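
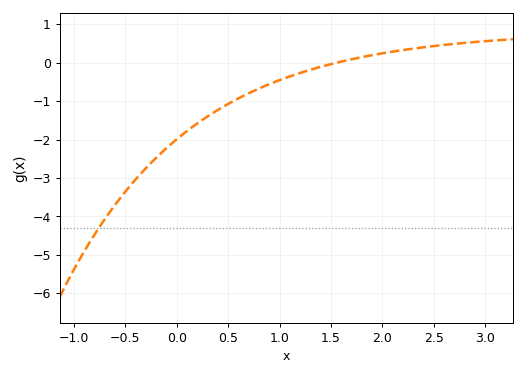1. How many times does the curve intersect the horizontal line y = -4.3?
1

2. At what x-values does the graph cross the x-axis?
1.56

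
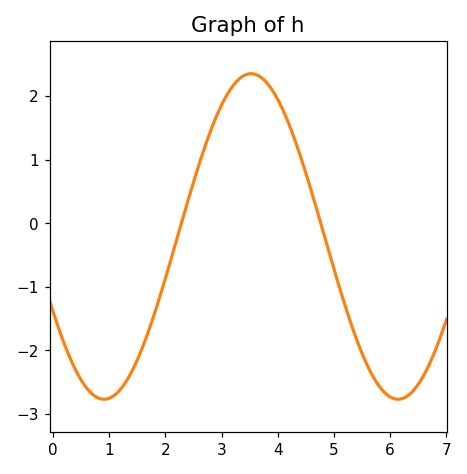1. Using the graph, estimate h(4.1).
1.8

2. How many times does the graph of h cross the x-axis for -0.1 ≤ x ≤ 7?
2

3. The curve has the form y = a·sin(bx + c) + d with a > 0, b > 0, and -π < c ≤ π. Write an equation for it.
y = 2.56sin(1.2x - 2.7) - 0.21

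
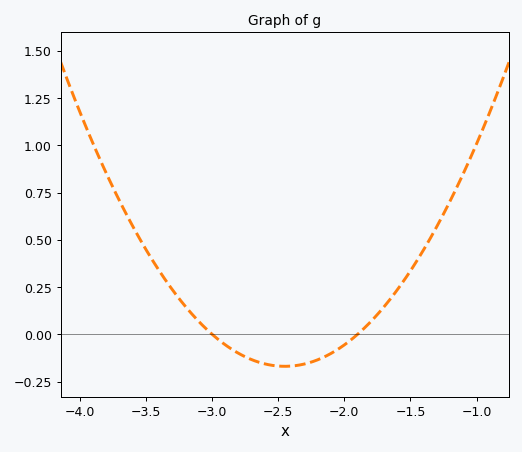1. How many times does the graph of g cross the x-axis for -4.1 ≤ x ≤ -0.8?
2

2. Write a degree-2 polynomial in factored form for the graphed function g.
y = 0.56(x + 3)(x + 1.9)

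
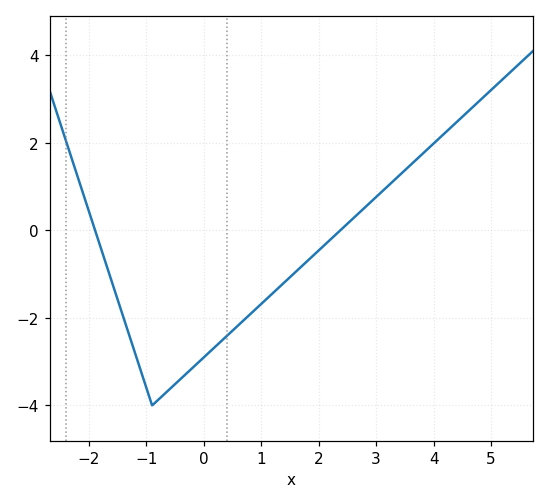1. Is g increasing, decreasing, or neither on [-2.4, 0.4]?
neither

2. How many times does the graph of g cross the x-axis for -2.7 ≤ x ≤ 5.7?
2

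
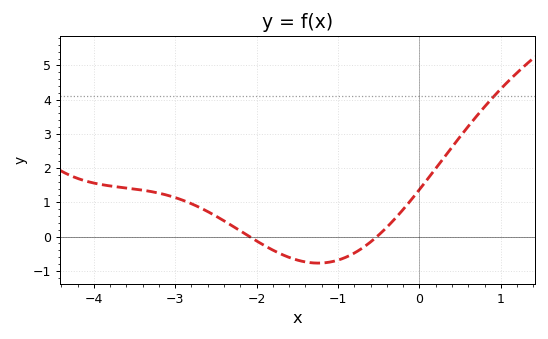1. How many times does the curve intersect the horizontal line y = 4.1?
1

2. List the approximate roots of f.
-2.1, -0.5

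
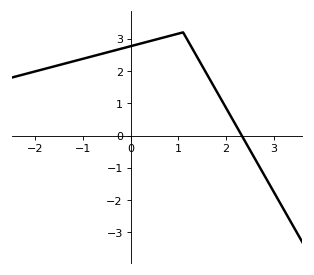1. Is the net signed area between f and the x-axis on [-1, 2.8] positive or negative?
positive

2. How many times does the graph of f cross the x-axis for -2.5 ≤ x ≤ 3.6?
1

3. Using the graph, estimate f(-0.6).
2.54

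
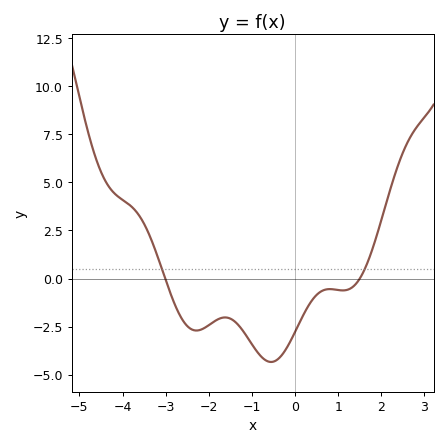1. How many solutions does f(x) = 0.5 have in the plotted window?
2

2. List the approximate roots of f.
-3, 1.4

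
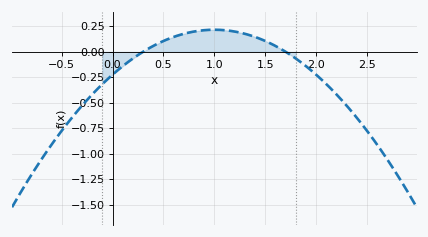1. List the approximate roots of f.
0.3, 1.7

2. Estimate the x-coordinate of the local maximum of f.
1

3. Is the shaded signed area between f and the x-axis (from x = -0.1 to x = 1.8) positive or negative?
positive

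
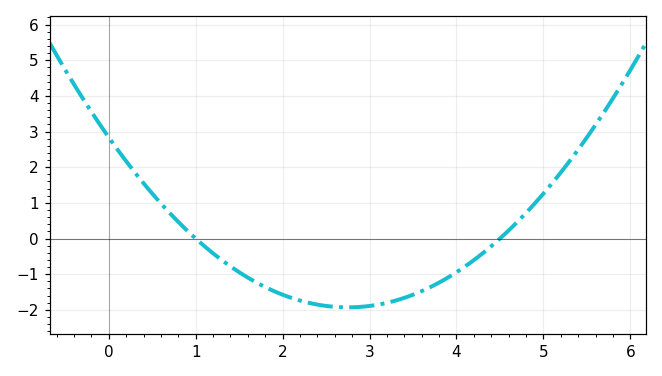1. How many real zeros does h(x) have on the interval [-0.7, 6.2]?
2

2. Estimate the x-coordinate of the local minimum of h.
2.8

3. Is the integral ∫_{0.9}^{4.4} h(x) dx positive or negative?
negative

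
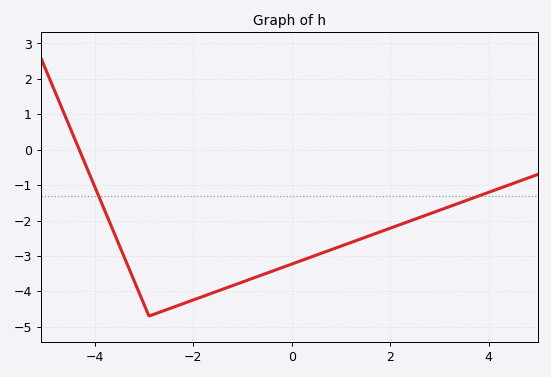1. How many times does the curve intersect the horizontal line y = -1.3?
2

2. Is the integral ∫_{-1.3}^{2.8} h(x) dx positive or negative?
negative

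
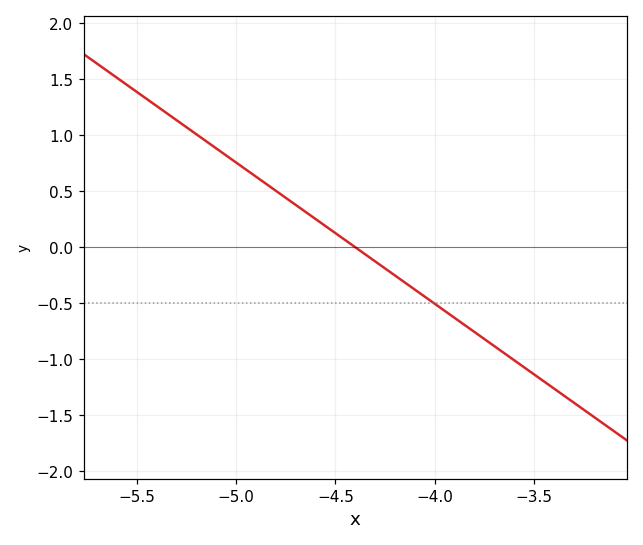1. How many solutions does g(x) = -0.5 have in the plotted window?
1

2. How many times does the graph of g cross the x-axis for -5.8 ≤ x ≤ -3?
1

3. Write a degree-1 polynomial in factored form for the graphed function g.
y = -1.26(x + 4.4)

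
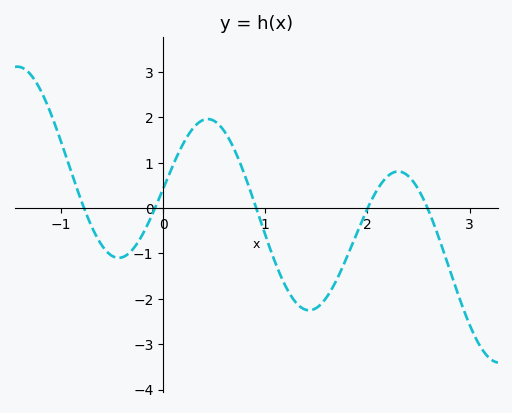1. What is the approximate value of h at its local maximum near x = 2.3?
0.8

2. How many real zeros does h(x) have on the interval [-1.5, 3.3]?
5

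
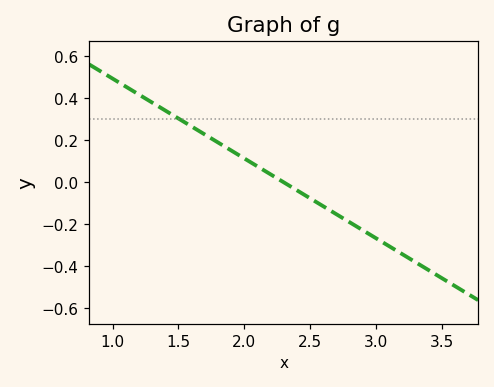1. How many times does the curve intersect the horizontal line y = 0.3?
1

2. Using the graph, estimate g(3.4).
-0.418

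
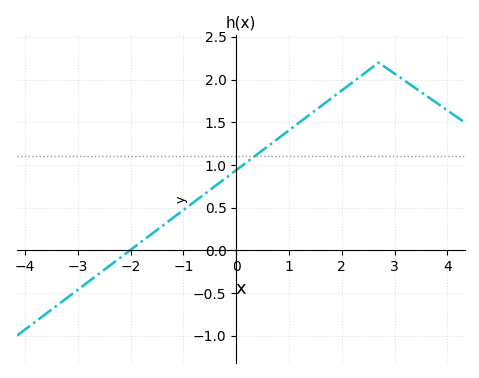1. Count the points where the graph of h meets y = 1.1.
1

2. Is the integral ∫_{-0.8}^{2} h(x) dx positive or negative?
positive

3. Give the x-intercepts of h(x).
-2.01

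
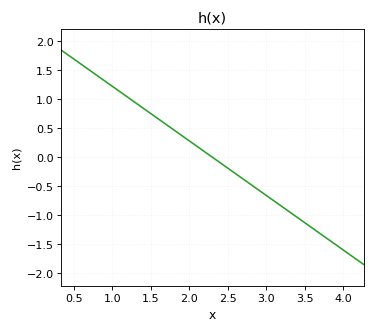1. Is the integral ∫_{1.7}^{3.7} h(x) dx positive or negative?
negative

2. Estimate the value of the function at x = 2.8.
-0.45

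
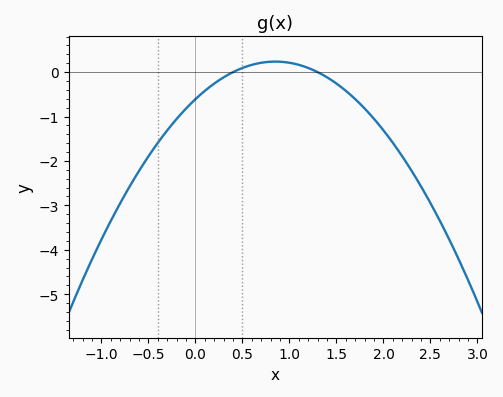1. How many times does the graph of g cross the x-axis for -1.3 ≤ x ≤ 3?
2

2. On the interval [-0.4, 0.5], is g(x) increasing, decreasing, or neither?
increasing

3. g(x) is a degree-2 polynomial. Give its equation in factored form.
y = -1.17(x - 0.4)(x - 1.3)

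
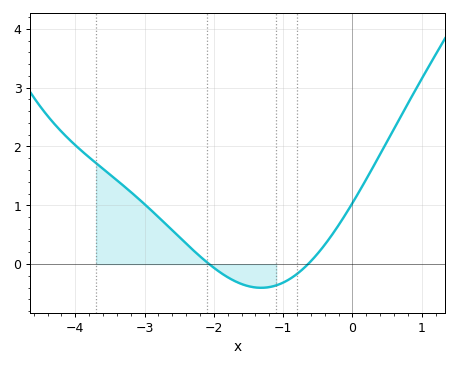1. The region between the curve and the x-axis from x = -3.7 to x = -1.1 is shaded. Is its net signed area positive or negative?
positive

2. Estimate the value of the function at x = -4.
2.02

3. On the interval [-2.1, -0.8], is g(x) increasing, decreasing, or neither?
neither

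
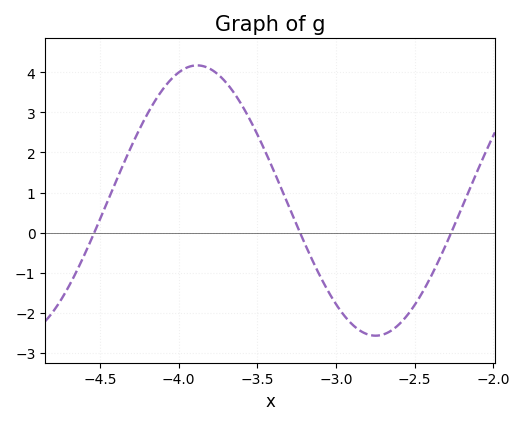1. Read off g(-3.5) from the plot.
2.4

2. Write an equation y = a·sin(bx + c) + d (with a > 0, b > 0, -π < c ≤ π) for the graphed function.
y = 3.37sin(2.8x - 0.24) + 0.8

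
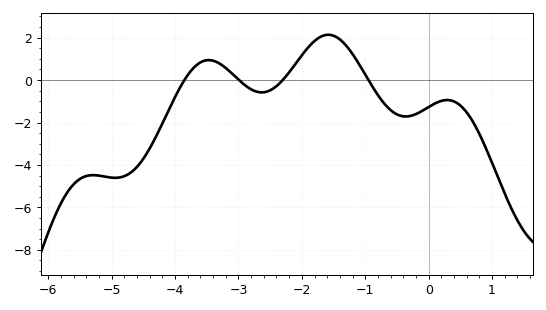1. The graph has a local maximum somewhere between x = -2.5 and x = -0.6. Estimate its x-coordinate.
-1.6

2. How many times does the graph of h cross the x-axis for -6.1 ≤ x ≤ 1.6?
4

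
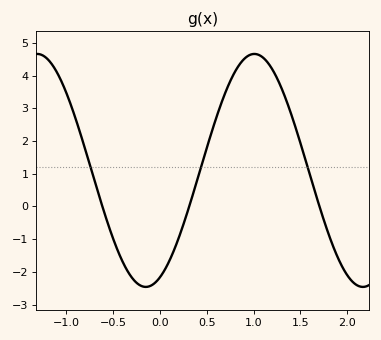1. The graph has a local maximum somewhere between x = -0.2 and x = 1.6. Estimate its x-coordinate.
1.01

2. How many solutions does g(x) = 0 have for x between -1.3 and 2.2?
3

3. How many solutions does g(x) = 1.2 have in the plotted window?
3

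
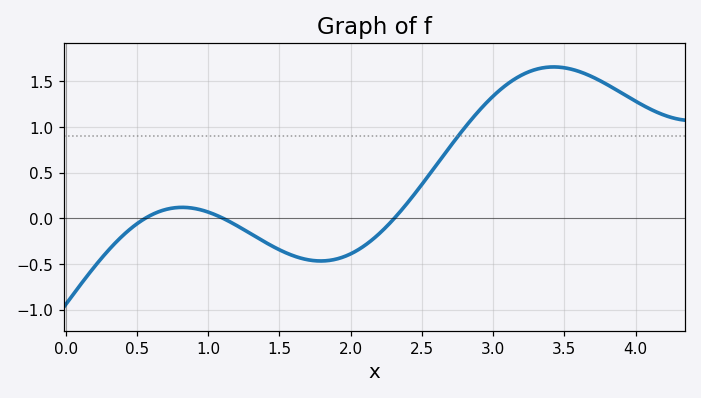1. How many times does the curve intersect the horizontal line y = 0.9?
1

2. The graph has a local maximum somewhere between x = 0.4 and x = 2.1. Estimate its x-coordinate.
0.8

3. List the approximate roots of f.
0.6, 1.1, 2.3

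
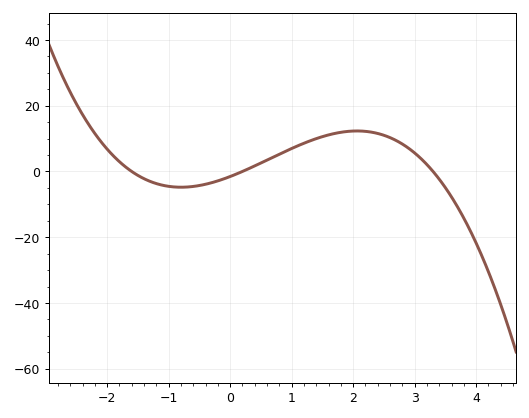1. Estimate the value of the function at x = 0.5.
2.58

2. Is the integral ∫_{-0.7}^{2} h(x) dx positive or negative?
positive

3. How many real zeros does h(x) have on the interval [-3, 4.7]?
3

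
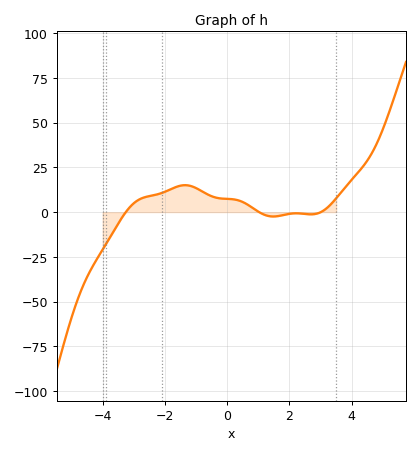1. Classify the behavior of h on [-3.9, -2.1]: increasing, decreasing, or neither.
increasing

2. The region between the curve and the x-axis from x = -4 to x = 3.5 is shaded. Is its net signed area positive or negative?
positive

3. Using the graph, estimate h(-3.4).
-3.63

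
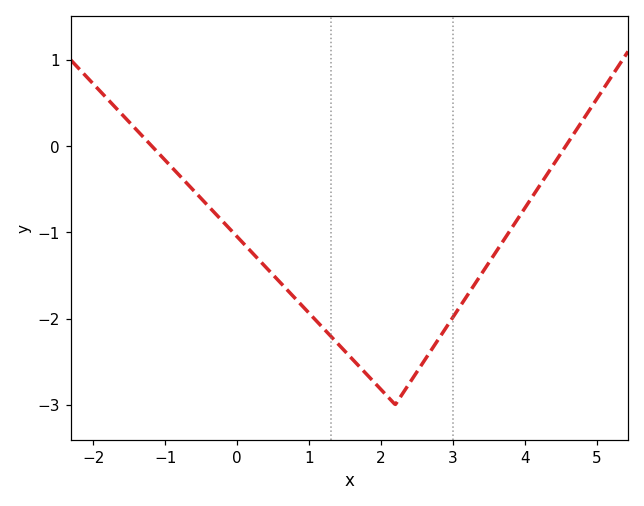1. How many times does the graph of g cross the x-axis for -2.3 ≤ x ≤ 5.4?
2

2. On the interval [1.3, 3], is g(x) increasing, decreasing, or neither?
neither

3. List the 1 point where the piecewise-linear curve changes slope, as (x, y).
(2.2, -3)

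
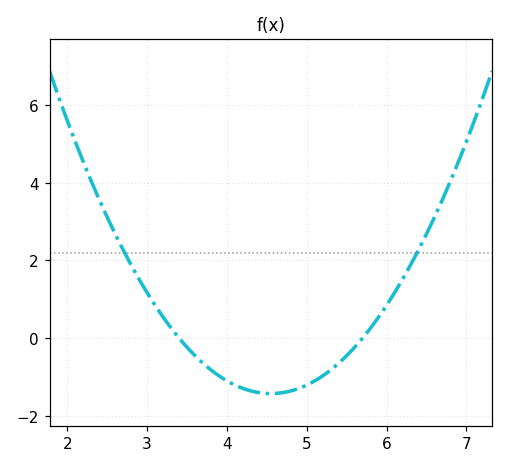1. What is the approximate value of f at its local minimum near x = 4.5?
-1.4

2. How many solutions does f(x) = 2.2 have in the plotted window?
2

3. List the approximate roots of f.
3.4, 5.7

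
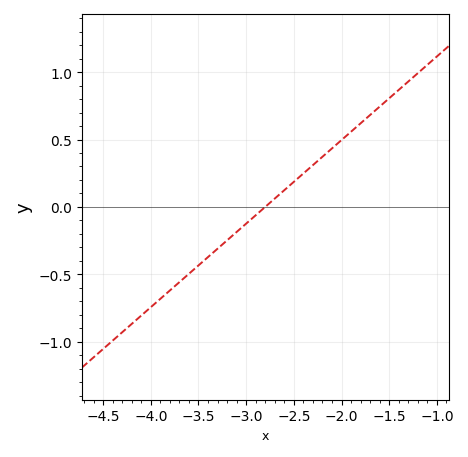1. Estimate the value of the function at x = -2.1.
0.434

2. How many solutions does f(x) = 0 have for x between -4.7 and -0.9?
1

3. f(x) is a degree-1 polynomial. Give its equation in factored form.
y = 0.62(x + 2.8)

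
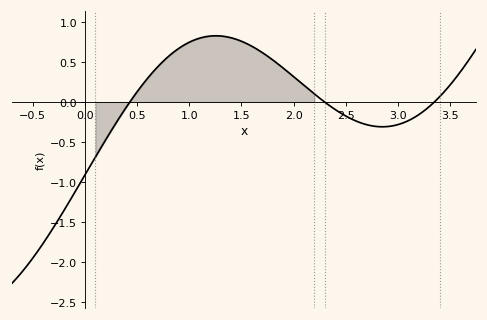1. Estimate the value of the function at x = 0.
-0.912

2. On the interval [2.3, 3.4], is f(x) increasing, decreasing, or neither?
neither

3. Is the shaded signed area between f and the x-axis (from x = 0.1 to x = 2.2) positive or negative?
positive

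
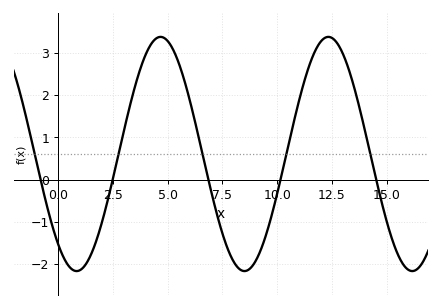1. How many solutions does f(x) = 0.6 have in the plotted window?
5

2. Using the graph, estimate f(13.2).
2.71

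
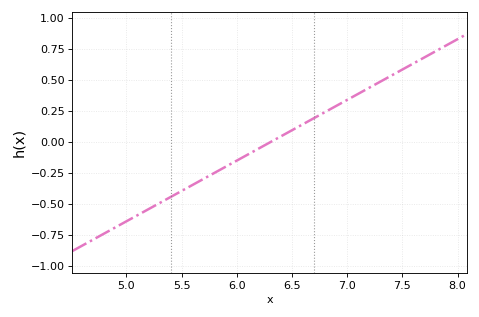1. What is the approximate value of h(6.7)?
0.196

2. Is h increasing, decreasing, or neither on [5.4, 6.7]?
increasing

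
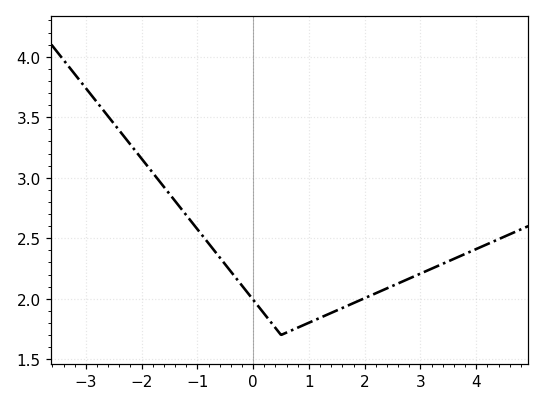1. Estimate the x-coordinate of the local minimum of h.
0.5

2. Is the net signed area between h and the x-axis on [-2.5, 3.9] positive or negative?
positive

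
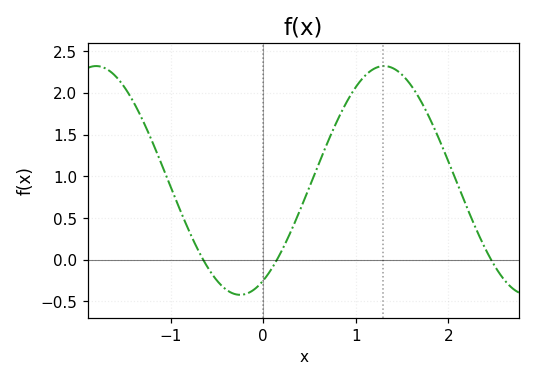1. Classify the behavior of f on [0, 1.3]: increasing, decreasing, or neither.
increasing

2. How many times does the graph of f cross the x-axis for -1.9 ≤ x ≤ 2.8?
3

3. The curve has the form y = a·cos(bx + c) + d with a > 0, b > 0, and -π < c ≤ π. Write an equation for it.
y = 1.37cos(2x - 2.6) + 0.95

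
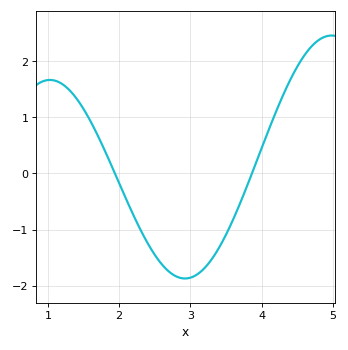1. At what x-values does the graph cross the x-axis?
1.9, 3.9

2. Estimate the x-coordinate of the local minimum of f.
2.9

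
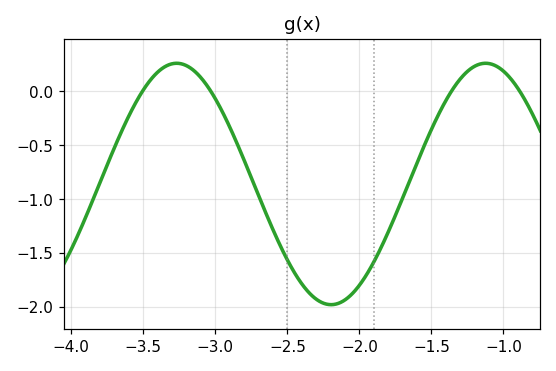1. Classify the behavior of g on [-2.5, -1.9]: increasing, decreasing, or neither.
neither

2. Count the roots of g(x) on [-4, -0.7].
4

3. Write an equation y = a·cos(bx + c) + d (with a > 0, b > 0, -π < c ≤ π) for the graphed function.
y = 1.12cos(2.93x - 2.99) - 0.86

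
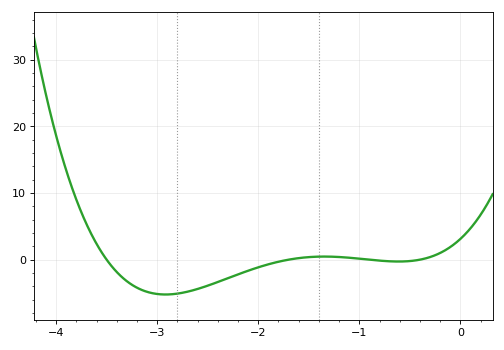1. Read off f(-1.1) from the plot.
0.292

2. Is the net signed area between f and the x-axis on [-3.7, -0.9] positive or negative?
negative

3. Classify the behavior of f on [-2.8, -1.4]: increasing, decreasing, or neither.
increasing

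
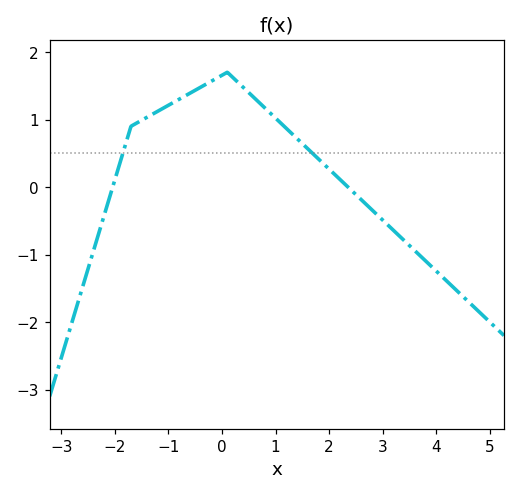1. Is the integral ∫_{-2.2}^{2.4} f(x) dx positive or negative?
positive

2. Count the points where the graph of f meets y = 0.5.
2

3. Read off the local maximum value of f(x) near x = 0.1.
1.7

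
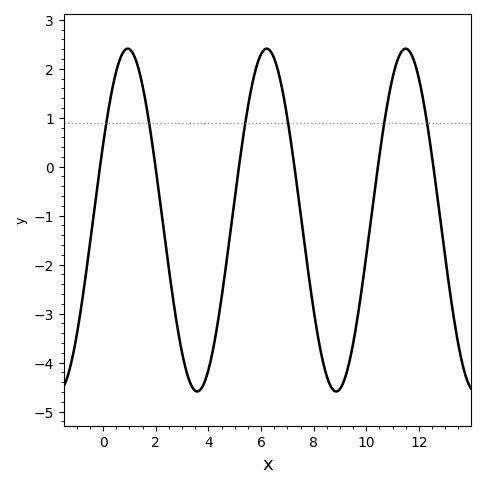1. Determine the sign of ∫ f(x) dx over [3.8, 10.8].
negative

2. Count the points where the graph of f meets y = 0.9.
6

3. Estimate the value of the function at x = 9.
-4.54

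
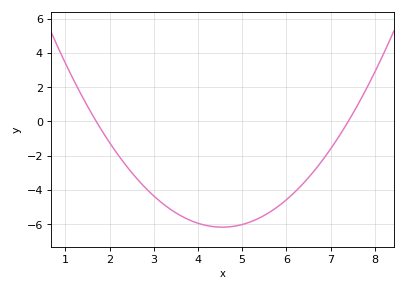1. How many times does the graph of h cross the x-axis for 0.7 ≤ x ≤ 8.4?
2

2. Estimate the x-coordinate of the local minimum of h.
4.55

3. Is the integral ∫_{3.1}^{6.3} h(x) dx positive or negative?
negative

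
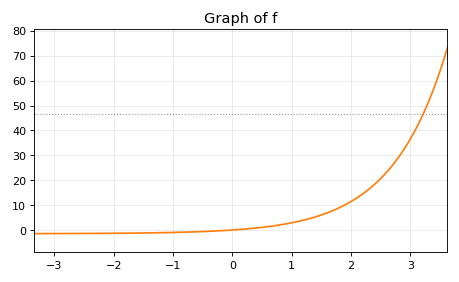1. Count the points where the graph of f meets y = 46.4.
1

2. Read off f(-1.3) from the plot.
-1.12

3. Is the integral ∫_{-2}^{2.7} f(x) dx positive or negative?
positive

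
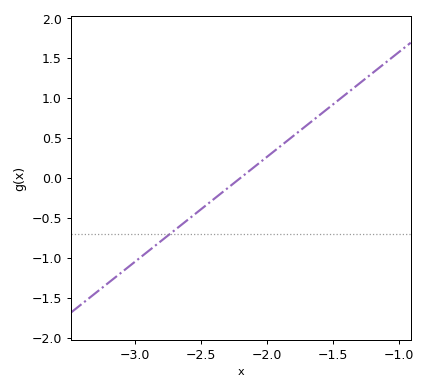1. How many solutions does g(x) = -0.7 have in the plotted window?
1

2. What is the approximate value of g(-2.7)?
-0.655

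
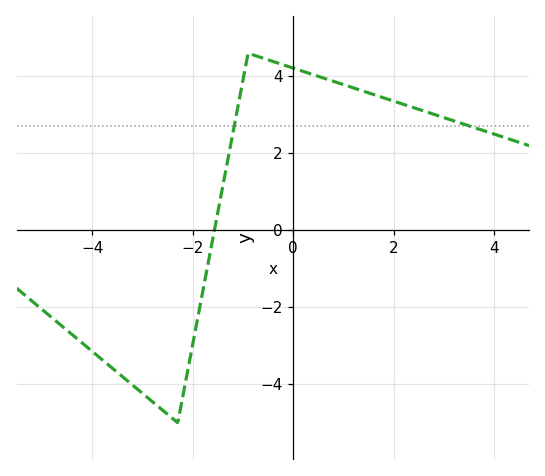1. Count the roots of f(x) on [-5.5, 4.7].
1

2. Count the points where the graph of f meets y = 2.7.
2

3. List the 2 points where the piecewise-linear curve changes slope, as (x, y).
(-2.3, -5); (-0.9, 4.6)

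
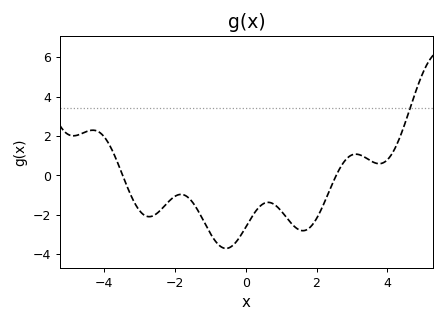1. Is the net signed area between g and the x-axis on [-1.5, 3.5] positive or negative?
negative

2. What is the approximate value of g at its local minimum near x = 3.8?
0.595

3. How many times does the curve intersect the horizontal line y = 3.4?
1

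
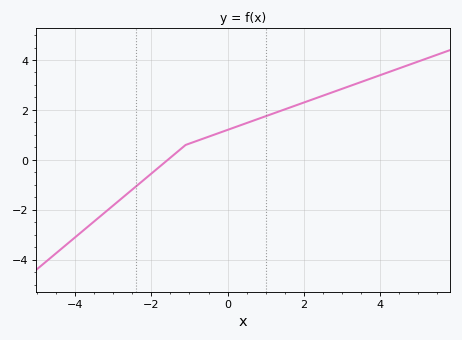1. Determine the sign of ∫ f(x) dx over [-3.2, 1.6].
positive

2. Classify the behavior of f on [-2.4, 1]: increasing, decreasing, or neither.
increasing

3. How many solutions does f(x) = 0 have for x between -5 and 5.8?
1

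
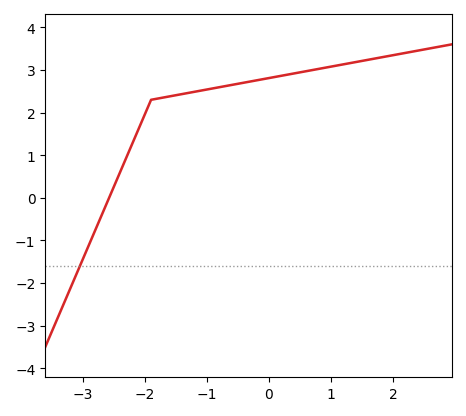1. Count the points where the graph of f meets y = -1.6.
1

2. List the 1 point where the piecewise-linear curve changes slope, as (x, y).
(-1.9, 2.3)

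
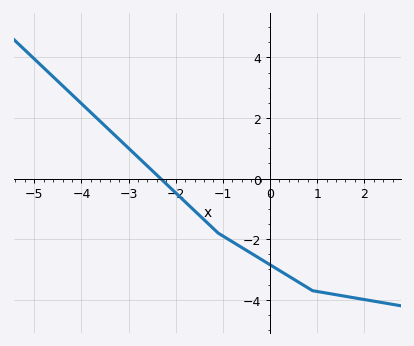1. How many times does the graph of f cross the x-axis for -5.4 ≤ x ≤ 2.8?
1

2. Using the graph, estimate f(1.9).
-4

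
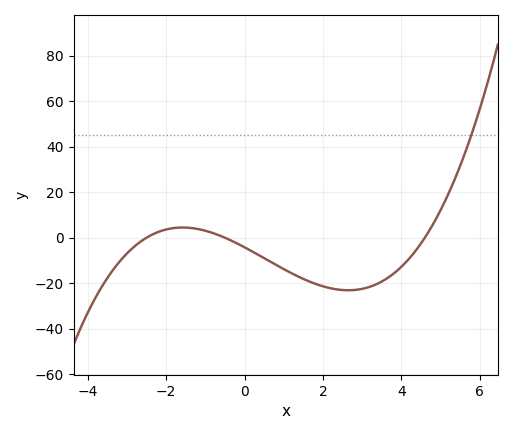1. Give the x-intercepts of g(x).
-2.4, -0.4, 4.6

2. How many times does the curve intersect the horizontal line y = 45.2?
1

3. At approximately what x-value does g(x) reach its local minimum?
2.6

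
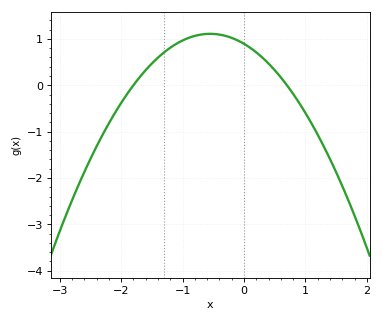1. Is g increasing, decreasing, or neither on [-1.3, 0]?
neither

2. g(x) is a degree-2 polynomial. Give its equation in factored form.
y = -0.71(x + 1.8)(x - 0.7)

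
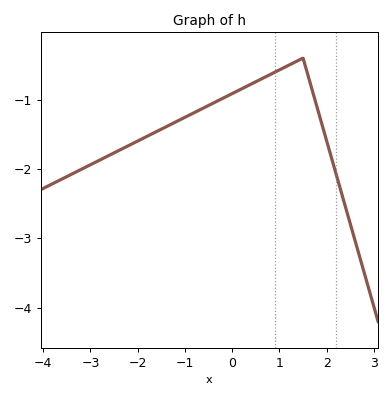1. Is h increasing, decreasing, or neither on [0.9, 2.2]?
neither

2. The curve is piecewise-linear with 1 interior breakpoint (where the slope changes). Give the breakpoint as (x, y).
(1.5, -0.4)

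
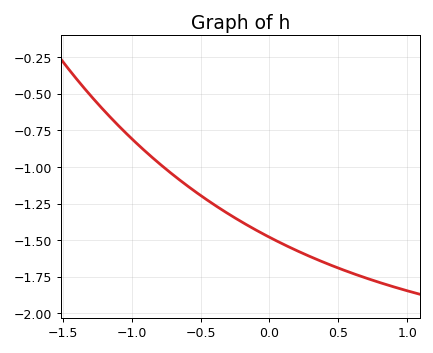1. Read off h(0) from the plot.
-1.48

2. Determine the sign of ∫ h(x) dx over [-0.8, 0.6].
negative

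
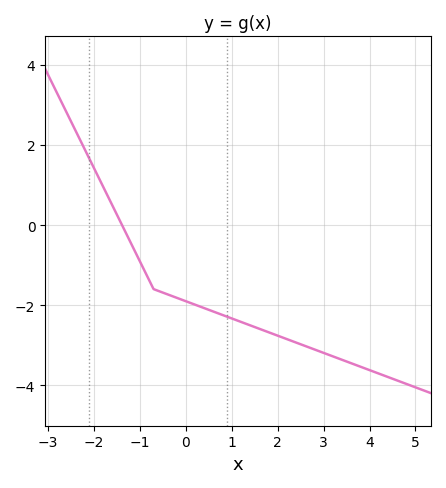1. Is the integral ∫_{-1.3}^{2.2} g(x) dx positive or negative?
negative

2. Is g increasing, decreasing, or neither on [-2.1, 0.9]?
decreasing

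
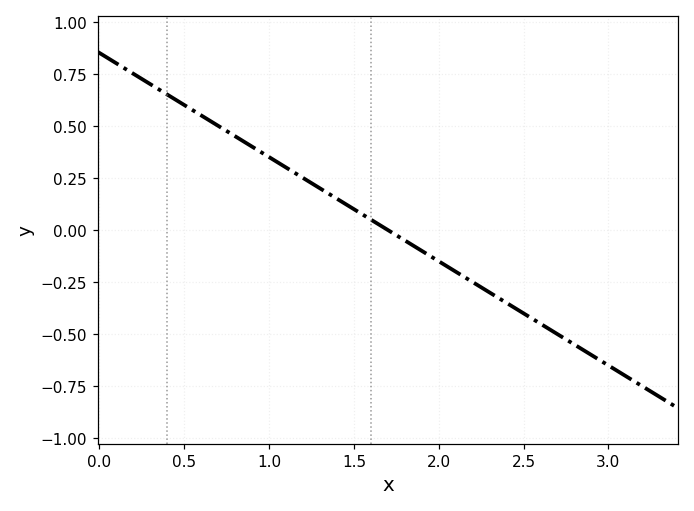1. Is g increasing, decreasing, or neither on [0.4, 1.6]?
decreasing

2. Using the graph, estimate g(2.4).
-0.36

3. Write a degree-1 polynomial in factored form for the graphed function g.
y = -0.5(x - 1.7)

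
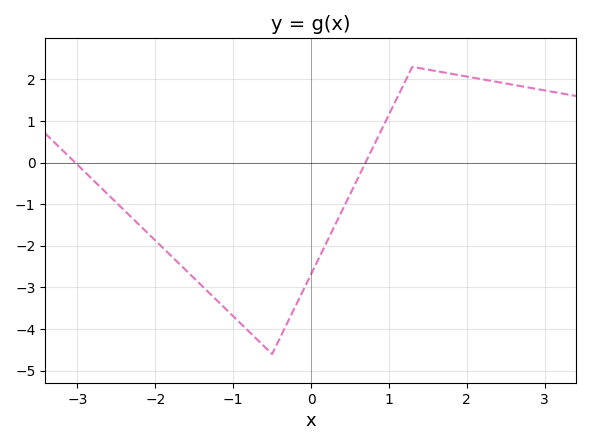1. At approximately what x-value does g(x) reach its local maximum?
1.3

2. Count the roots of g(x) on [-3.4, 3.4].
2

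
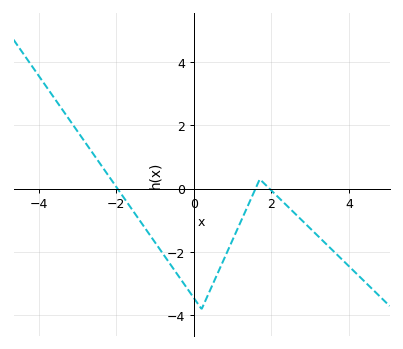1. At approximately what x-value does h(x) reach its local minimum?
0.198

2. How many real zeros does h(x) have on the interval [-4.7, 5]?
3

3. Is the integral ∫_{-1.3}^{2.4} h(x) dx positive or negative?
negative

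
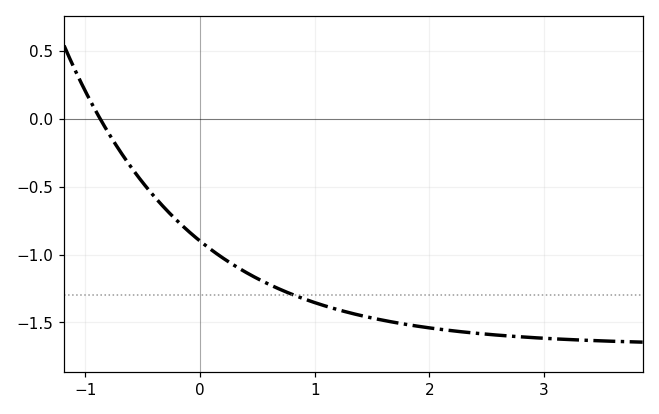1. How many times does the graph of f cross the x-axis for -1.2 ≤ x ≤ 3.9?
1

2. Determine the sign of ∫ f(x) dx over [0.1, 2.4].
negative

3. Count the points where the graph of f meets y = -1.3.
1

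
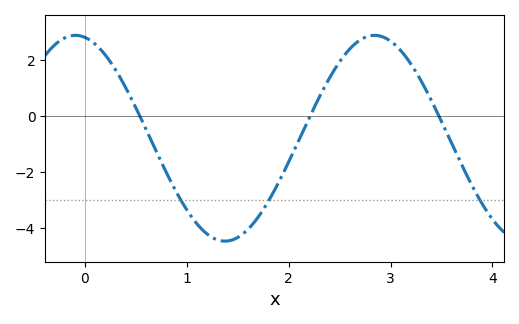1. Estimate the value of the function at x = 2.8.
2.9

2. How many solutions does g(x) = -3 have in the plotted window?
3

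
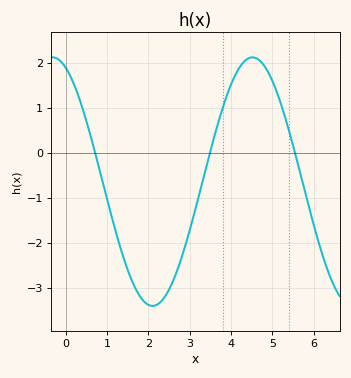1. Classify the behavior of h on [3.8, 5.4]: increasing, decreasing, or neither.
neither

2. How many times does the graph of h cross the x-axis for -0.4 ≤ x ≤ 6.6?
3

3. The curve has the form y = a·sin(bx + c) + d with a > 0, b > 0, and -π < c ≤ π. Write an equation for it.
y = 2.77sin(1.3x + 1.98) - 0.64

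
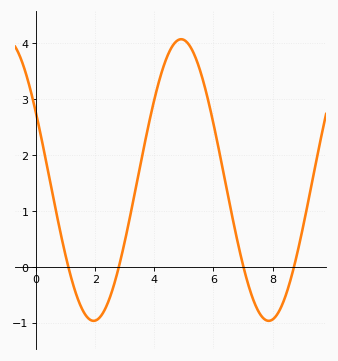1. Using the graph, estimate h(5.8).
3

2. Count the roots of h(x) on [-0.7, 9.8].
4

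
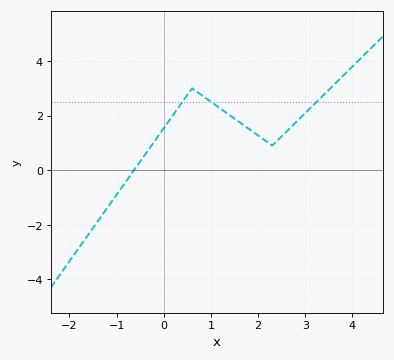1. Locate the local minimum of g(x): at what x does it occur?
2.3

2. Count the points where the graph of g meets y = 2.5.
3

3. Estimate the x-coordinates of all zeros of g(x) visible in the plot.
-0.631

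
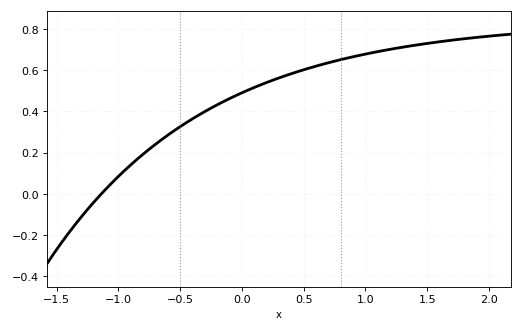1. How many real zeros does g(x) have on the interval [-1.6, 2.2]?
1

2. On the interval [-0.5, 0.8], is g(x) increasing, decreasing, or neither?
increasing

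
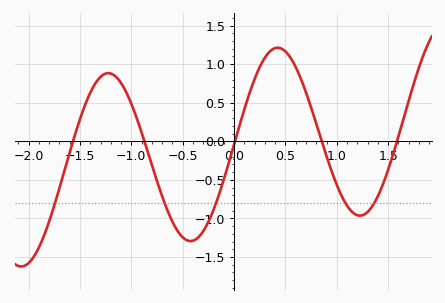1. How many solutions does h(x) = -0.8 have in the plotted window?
5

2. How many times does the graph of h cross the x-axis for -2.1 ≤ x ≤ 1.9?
5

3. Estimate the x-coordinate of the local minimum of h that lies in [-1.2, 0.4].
-0.424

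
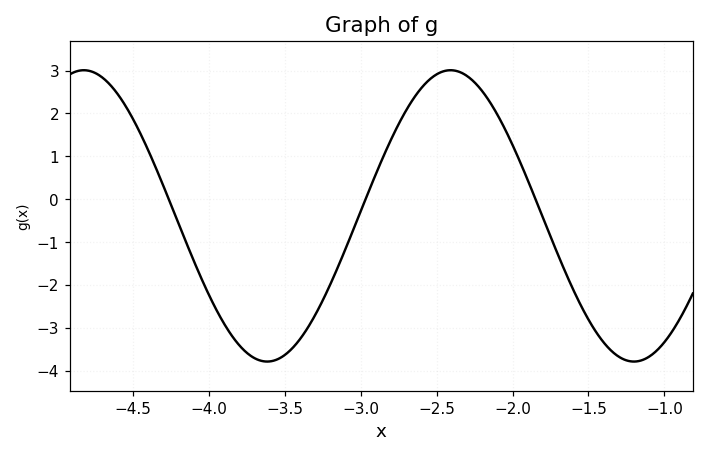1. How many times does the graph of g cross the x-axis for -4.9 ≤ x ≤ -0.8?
3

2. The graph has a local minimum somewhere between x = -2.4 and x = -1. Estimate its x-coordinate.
-1.2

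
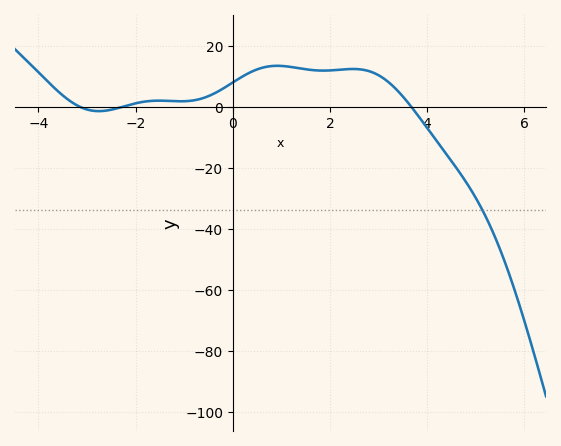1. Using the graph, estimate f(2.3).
12.4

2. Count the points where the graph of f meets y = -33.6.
1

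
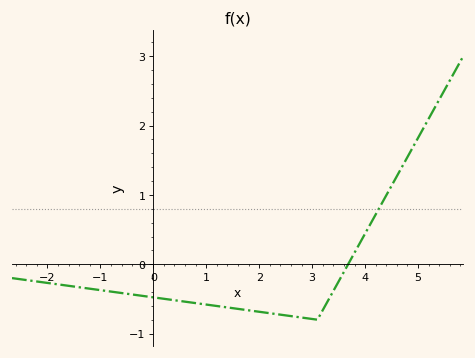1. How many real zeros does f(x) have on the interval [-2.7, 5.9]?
1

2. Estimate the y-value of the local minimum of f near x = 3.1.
-0.8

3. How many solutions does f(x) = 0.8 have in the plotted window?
1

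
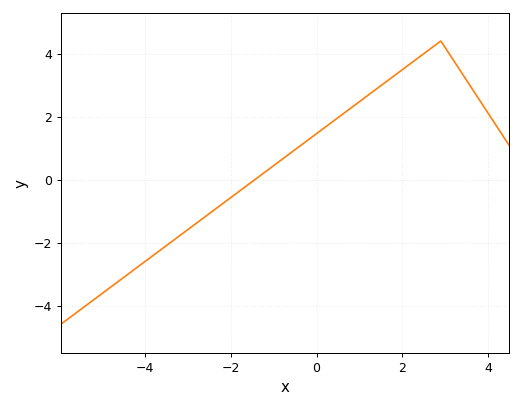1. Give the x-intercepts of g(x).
-1.44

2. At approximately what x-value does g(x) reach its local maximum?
2.9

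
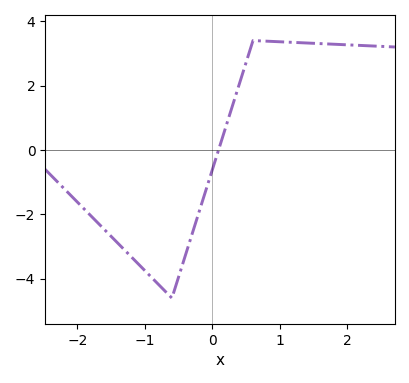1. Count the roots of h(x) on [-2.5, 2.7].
1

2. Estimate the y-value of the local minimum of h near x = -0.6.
-4.6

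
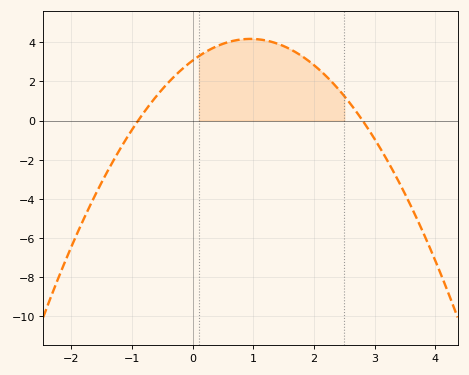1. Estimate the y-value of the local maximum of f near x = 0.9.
4.2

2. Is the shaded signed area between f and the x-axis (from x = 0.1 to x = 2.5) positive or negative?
positive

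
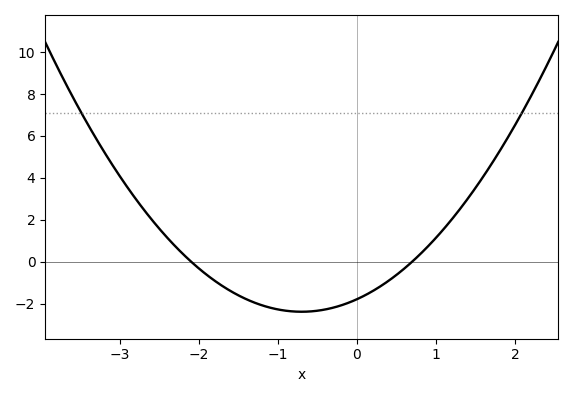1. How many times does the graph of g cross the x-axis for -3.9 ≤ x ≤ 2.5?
2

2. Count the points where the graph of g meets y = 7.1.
2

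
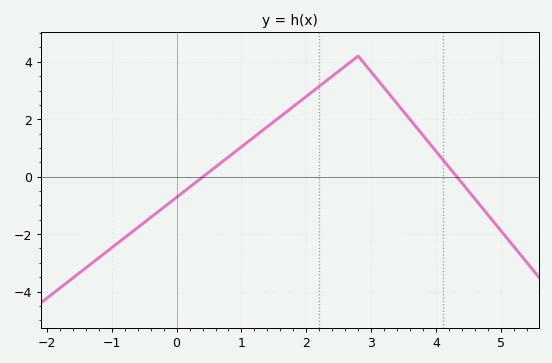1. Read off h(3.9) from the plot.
1.2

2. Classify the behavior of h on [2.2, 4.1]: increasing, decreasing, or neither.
neither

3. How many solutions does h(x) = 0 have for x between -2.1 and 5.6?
2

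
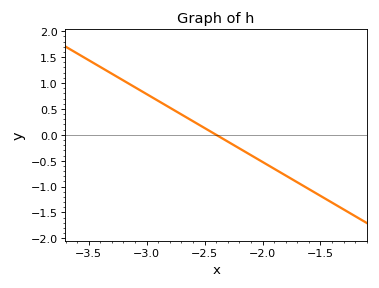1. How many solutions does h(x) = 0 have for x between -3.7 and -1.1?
1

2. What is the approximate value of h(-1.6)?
-1.05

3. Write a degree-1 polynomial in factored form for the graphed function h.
y = -1.31(x + 2.4)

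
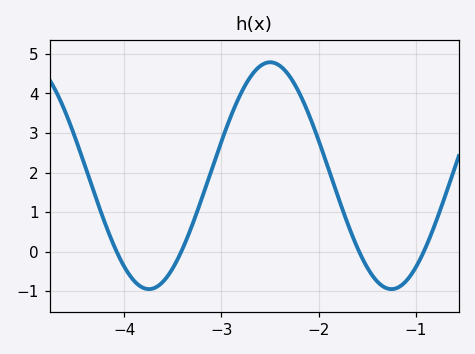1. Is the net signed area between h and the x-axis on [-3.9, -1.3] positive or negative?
positive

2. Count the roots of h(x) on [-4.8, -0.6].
4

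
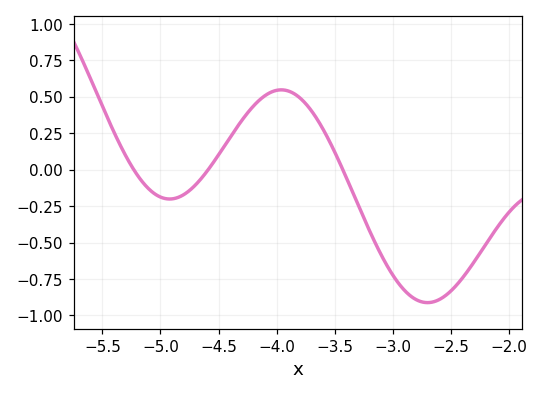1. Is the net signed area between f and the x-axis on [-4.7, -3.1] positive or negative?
positive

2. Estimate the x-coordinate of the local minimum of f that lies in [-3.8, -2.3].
-2.7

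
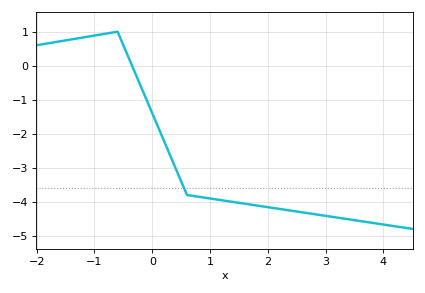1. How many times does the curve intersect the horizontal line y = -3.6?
1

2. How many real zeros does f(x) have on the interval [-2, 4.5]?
1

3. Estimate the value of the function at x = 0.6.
-3.8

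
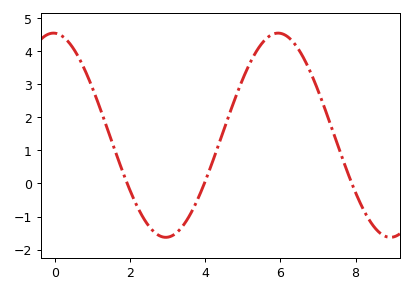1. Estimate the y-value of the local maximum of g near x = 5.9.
4.55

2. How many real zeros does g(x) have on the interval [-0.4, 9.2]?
3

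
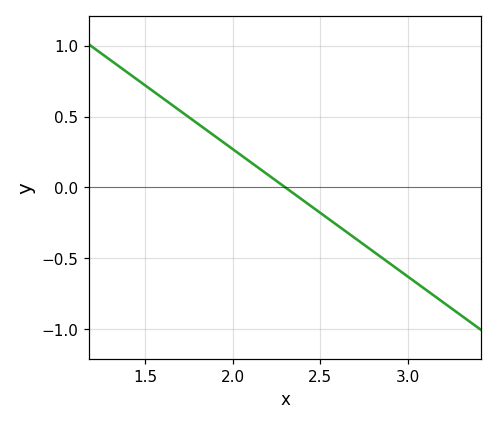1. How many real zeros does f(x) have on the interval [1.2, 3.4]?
1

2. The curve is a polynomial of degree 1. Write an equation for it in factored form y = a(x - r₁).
y = -0.9(x - 2.3)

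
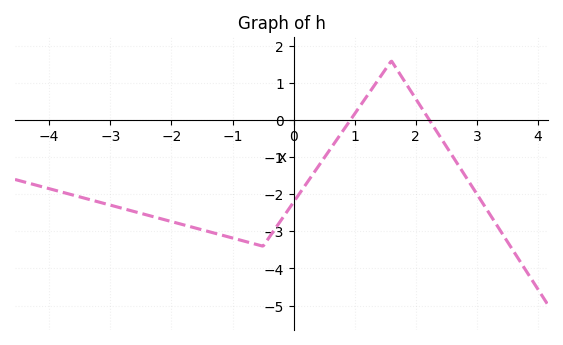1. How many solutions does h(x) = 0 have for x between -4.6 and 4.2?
2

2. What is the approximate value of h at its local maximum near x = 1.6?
1.6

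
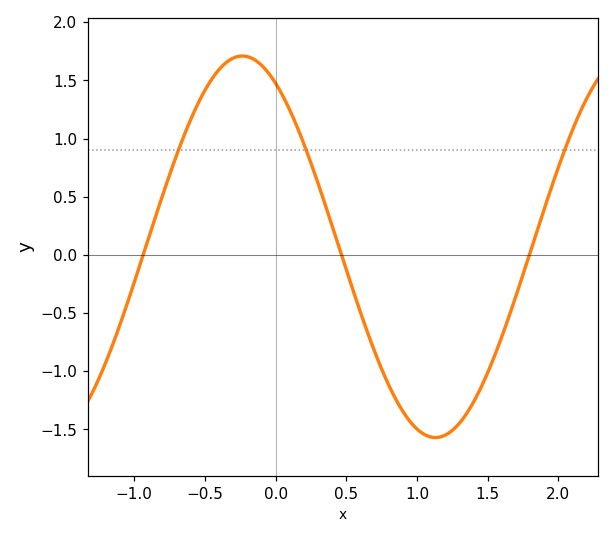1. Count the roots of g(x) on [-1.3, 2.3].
3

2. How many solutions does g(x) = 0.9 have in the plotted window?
3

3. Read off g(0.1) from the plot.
1.25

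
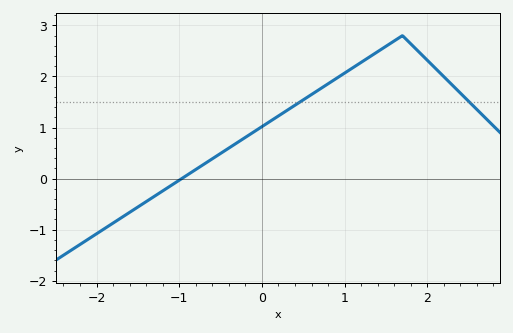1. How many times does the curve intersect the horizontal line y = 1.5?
2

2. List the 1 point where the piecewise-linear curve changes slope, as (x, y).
(1.7, 2.8)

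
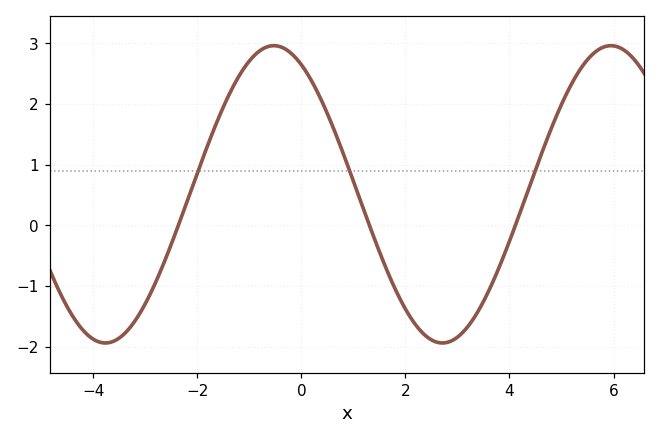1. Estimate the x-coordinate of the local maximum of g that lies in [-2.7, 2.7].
-0.6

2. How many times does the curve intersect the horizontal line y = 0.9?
3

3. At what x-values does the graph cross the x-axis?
-2.4, 1.4, 4.2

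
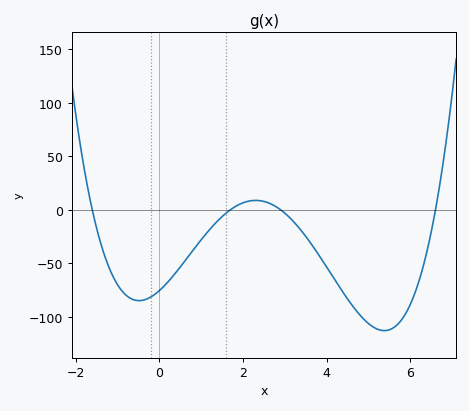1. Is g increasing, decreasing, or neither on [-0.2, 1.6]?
increasing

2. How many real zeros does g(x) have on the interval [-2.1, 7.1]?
4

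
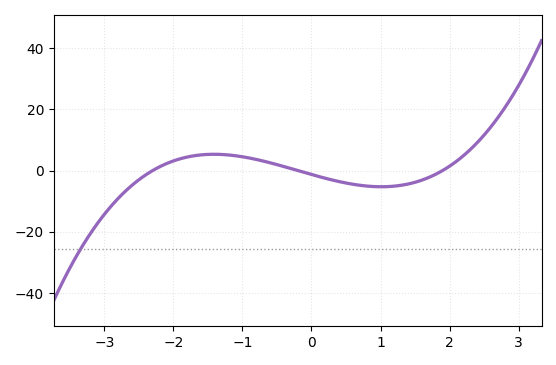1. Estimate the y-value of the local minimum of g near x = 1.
-6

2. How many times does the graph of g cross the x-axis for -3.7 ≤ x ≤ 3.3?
3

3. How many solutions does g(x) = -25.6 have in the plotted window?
1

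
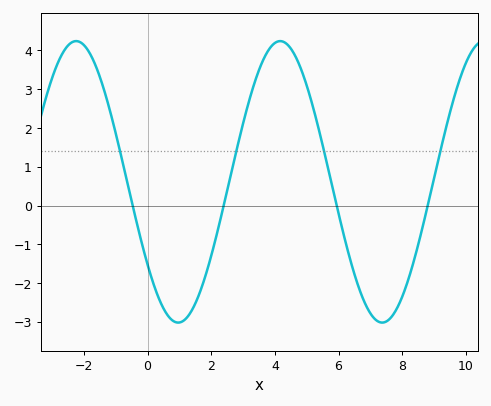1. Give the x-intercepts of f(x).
-0.47, 2.39, 5.94, 8.8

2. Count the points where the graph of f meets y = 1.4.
4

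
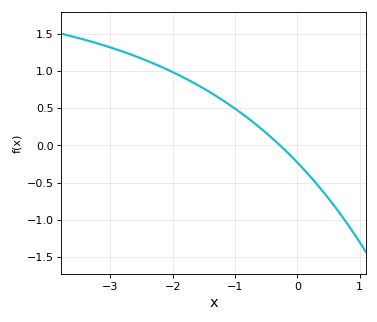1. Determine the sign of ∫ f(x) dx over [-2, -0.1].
positive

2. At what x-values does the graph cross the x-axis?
-0.3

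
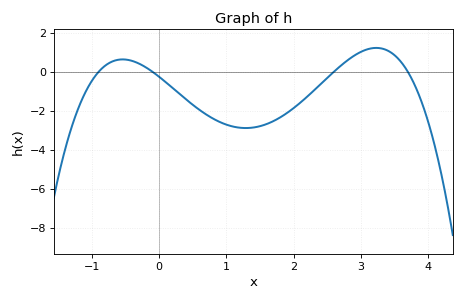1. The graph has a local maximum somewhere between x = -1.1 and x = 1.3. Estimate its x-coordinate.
-0.545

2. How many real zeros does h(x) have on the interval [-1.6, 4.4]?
4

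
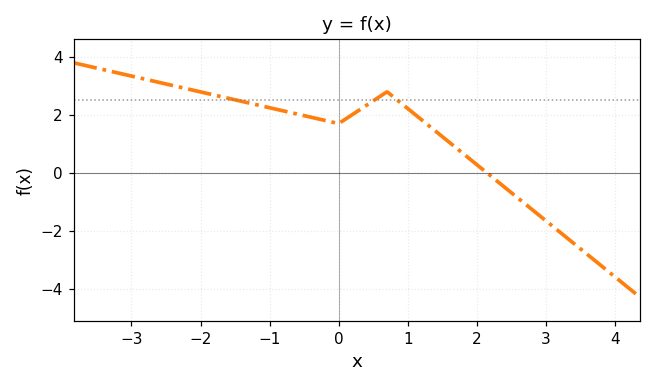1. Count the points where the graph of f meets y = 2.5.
3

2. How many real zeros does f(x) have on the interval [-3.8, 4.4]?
1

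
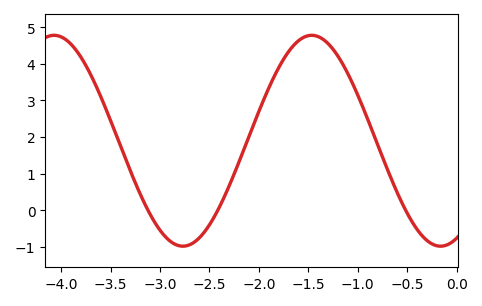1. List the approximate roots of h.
-3.12, -2.42, -0.515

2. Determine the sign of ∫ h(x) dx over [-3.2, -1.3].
positive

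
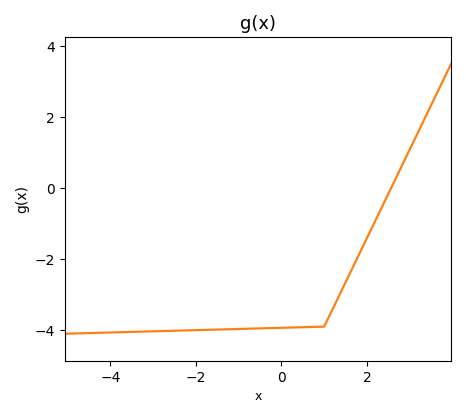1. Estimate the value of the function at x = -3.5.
-4.05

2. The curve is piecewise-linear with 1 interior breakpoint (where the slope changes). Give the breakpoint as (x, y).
(1, -3.9)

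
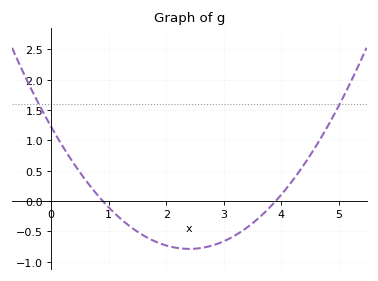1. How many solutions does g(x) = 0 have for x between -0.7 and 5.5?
2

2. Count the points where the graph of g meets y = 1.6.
2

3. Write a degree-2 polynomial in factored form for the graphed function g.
y = 0.35(x - 0.9)(x - 3.9)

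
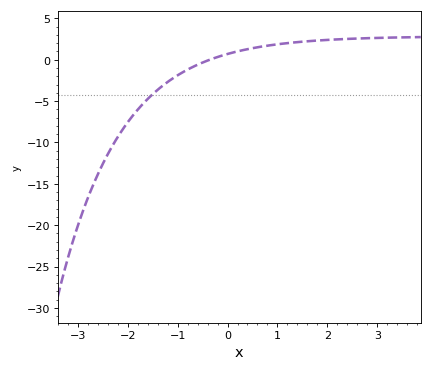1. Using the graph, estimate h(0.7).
1.6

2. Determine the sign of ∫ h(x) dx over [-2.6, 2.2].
negative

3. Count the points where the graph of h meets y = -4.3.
1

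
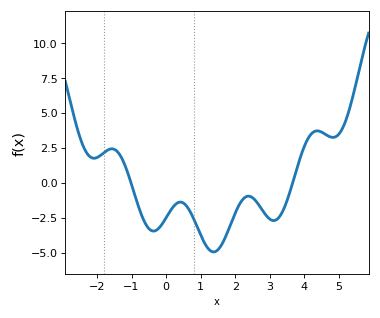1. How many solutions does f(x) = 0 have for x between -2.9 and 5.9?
2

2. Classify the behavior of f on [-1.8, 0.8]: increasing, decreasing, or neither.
neither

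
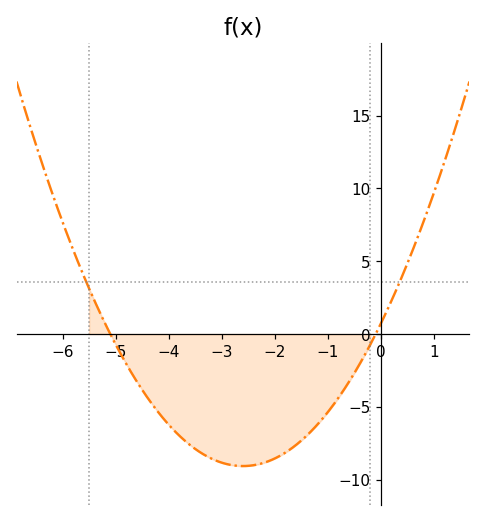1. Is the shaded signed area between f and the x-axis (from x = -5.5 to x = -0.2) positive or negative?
negative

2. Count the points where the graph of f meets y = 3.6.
2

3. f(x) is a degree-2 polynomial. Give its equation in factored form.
y = 1.45(x + 5.1)(x + 0.1)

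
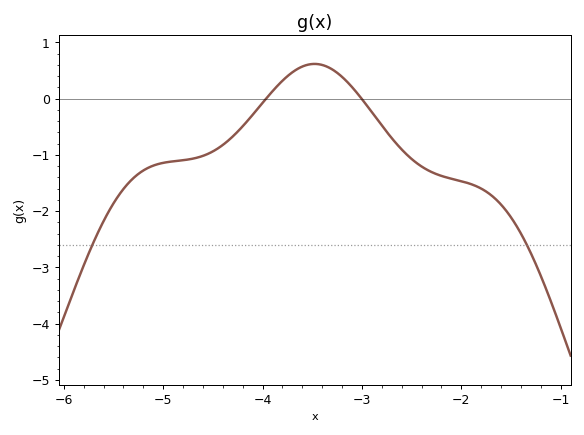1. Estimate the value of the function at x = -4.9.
-1.11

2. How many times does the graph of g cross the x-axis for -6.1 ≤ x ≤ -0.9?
2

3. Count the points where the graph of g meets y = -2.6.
2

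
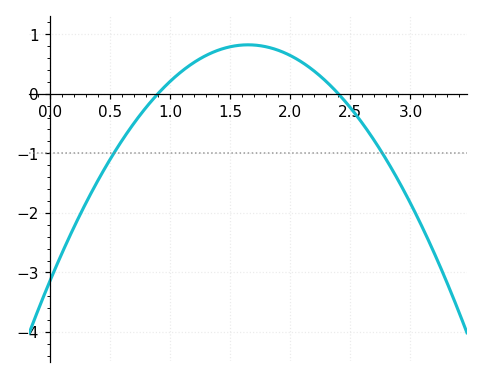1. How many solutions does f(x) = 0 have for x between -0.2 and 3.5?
2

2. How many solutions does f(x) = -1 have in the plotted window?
2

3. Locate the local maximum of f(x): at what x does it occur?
1.65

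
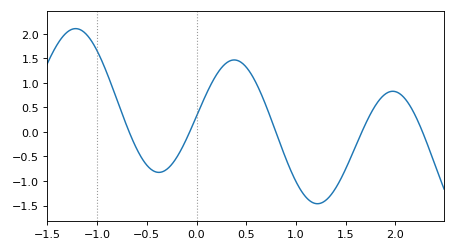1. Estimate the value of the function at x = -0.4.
-0.82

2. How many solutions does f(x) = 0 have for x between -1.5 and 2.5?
5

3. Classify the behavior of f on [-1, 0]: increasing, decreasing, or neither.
neither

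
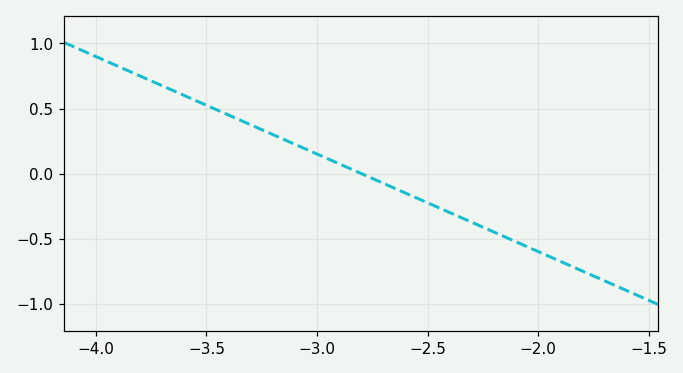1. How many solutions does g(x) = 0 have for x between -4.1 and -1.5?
1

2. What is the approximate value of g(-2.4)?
-0.3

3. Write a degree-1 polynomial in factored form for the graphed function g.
y = -0.75(x + 2.8)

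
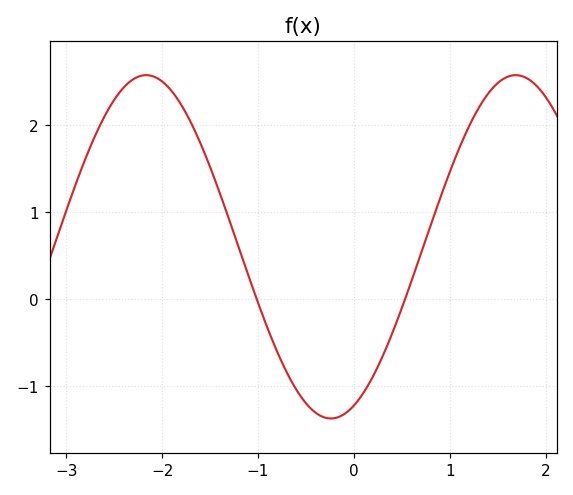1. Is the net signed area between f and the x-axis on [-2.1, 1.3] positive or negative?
positive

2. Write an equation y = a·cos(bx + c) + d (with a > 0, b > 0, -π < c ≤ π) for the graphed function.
y = 1.97cos(1.63x - 2.75) + 0.6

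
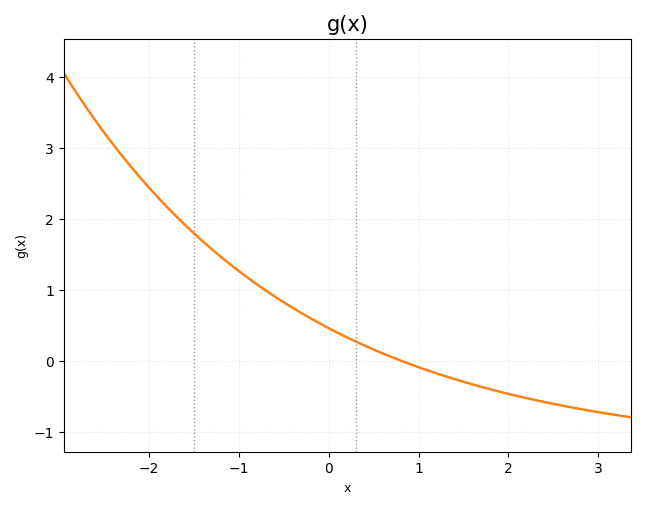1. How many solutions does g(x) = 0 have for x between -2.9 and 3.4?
1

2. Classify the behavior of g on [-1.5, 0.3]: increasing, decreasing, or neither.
decreasing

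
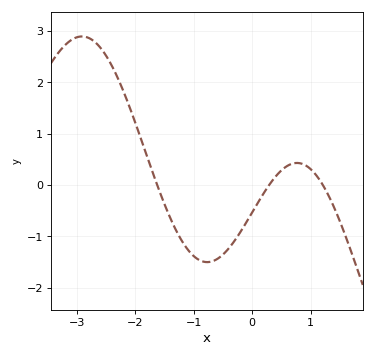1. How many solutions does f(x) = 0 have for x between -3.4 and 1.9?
3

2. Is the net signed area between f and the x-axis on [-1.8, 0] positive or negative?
negative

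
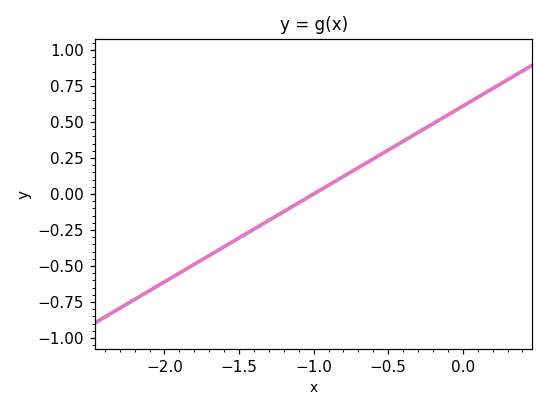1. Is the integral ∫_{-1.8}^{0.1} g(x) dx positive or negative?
positive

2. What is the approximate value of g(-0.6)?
0.25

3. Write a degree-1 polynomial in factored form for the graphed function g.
y = 0.61(x + 1)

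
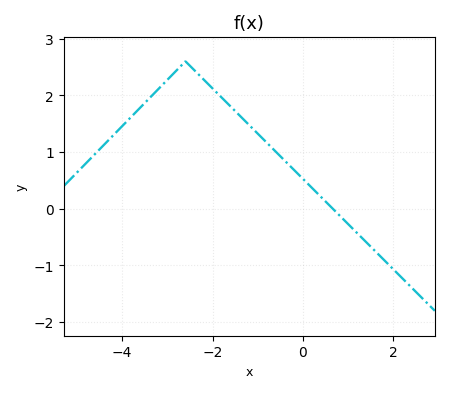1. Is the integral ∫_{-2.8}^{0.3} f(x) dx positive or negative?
positive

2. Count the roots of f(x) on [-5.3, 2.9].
1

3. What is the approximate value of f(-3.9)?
1.5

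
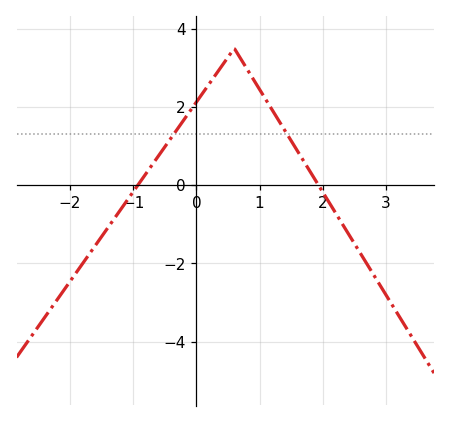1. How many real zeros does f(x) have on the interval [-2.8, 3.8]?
2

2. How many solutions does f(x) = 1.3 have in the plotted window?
2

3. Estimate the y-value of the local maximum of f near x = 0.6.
3.5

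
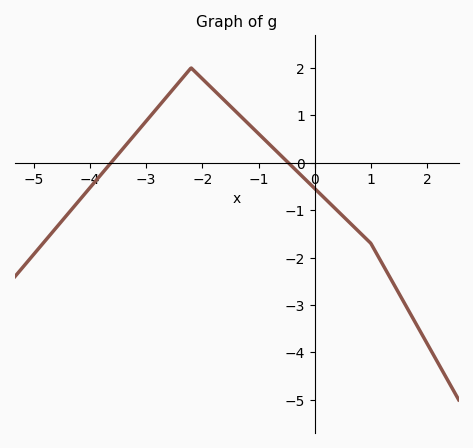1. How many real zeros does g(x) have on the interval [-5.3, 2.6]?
2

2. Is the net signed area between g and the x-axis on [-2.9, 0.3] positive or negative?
positive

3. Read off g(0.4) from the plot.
-1.01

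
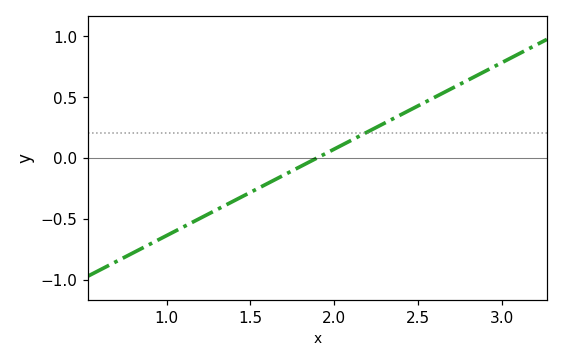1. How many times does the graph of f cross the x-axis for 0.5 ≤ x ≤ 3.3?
1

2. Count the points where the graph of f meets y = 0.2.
1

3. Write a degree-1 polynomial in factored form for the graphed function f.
y = 0.71(x - 1.9)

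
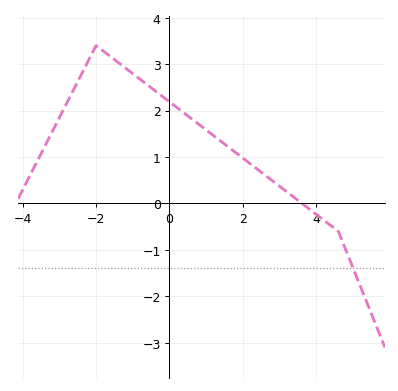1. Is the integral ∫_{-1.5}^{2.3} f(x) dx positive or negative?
positive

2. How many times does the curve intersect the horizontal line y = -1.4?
1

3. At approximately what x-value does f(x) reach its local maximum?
-2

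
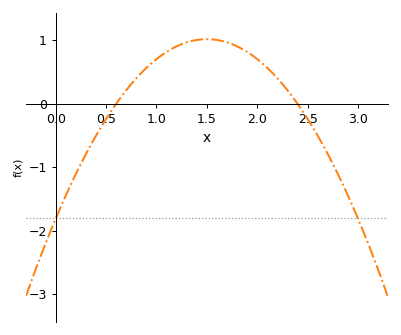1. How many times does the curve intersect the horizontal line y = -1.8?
2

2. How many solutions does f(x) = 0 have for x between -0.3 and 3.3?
2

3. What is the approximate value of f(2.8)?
-1.11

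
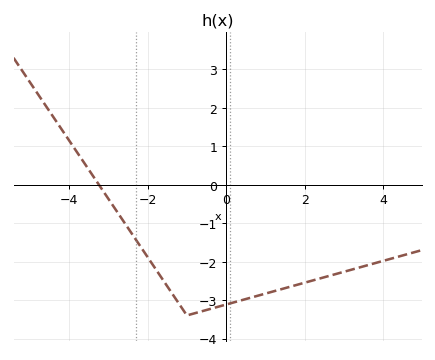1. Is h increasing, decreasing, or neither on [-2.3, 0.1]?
neither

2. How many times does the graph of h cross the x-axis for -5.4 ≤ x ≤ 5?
1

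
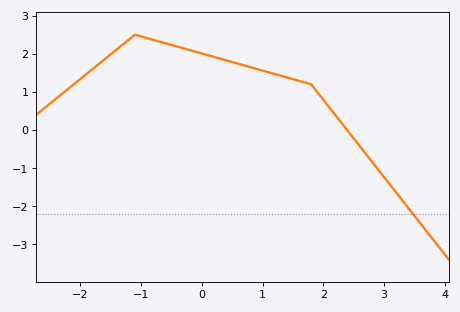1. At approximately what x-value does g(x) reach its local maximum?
-1.1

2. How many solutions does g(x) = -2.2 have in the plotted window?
1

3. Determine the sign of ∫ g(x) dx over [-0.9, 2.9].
positive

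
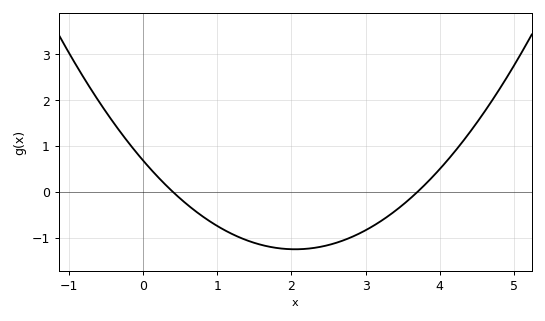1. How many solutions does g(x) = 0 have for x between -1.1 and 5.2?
2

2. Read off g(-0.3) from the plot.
1.3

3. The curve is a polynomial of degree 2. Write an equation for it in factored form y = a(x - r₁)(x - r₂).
y = 0.46(x - 0.4)(x - 3.7)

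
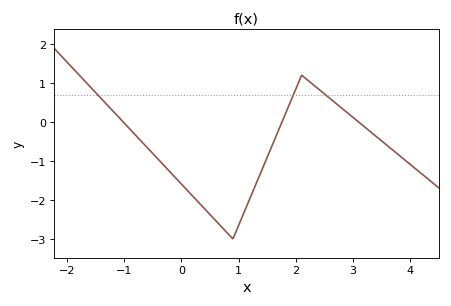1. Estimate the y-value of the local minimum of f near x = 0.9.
-3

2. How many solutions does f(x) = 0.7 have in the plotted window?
3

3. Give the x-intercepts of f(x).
-1.02, 1.76, 3.09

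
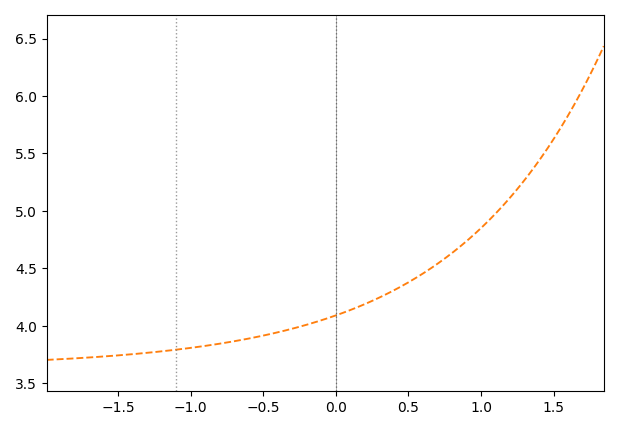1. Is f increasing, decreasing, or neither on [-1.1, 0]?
increasing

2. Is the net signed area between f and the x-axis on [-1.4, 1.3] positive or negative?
positive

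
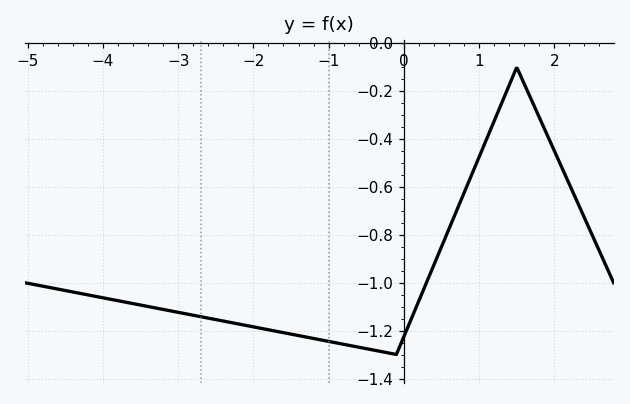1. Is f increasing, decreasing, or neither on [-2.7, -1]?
decreasing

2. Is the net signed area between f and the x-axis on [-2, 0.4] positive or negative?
negative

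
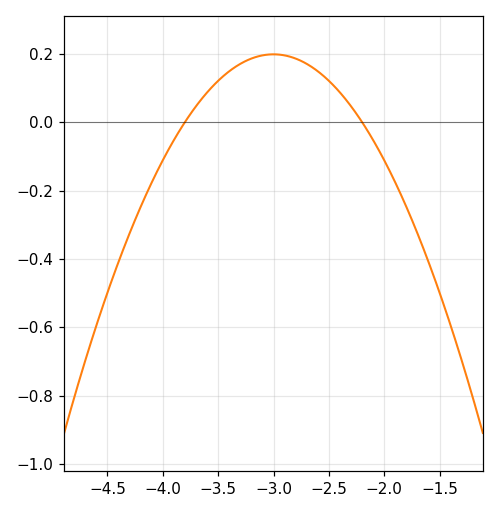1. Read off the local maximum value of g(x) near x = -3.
0.2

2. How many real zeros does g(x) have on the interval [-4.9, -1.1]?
2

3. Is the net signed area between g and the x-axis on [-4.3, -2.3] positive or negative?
positive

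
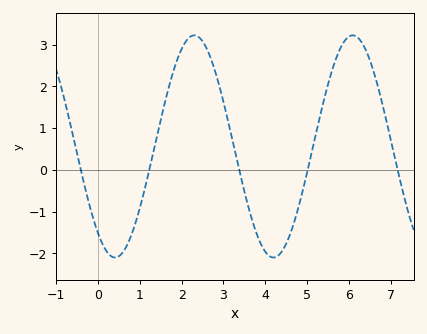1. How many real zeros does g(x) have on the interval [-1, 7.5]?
5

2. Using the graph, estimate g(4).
-2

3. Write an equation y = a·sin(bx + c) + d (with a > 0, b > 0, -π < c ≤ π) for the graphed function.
y = 2.66sin(1.7x - 2.2) + 0.56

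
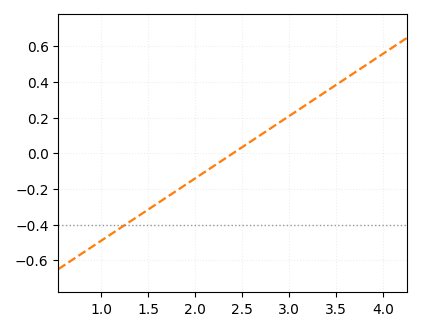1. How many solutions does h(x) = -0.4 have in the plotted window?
1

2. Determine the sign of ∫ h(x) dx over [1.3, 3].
negative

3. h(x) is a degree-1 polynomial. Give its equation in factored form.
y = 0.35(x - 2.4)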